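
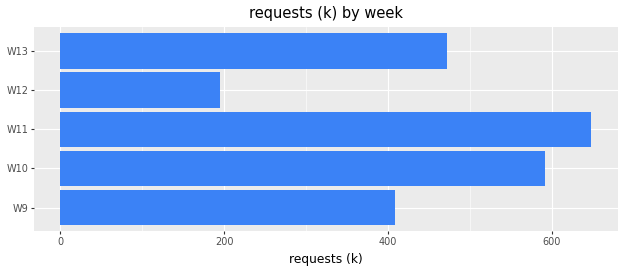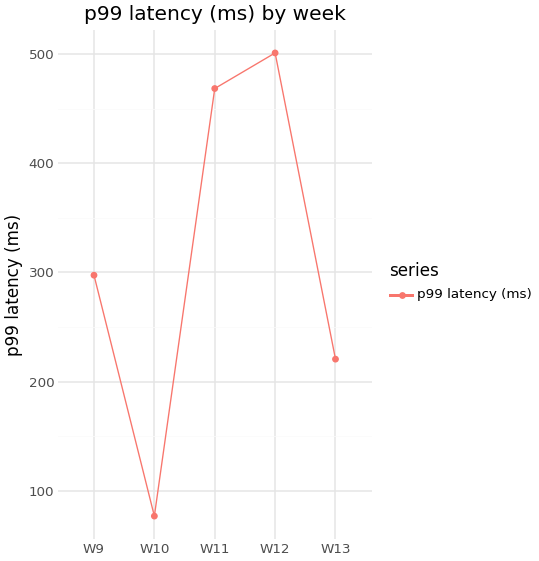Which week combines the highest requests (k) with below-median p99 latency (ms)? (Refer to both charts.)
Chart 2 median p99 latency (ms) ≈ 300; below-median weeks: W10, W13. Among those, W10 has the highest requests (k) (≈ 600).

W10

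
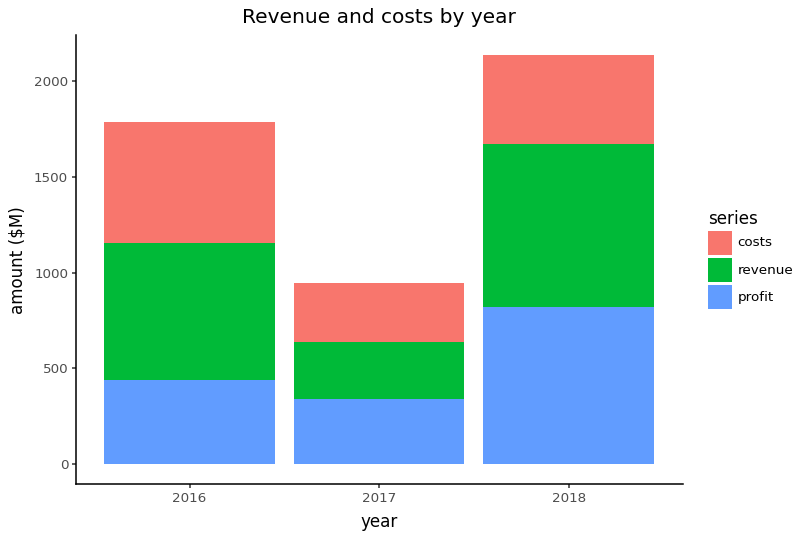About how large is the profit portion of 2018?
≈ 800

profit top ≈ 800, bottom ≈ 0; segment ≈ 800.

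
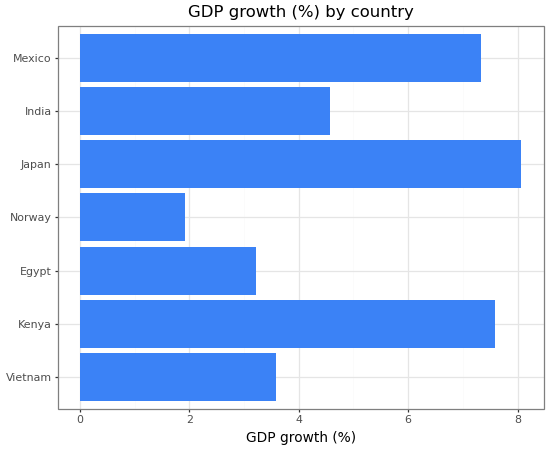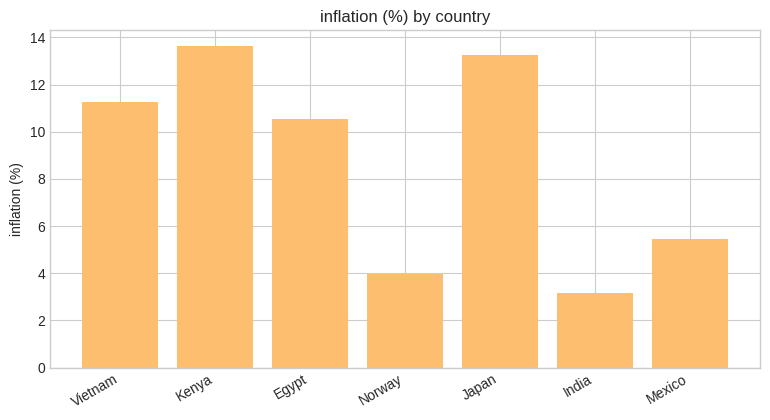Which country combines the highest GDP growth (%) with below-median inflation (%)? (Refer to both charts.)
Mexico

Chart 2 median inflation (%) ≈ 10; below-median countries: Norway, India, Mexico. Among those, Mexico has the highest GDP growth (%) (≈ 7).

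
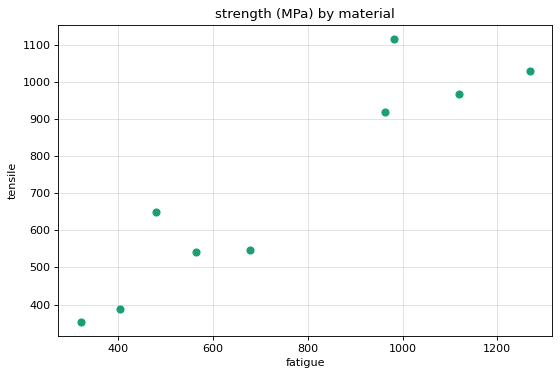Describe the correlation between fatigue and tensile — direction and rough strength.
Points are positively correlated; strong (|r| ≈ 0.9).

positive, strong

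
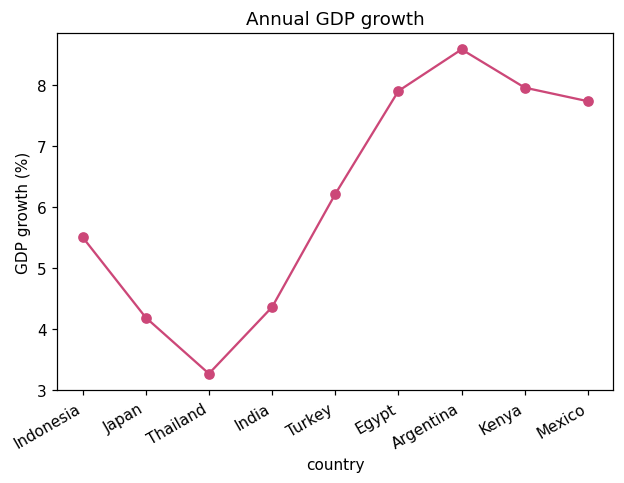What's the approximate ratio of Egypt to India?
Egypt ≈ 8.0, India ≈ 4.5; 8.0/4.5 ≈ 1.78.

≈ 1.78×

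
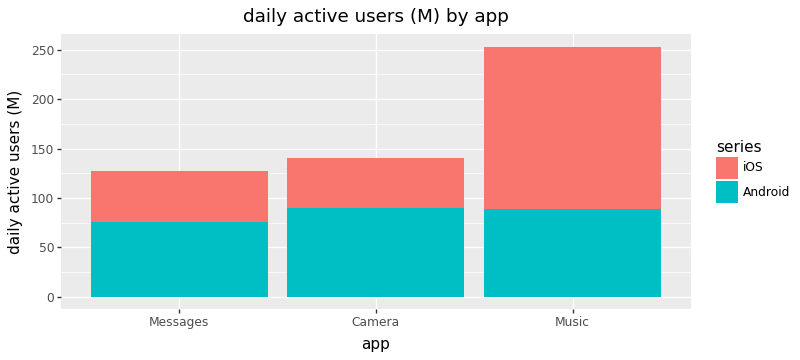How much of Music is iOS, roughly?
iOS top ≈ 250, bottom ≈ 100; segment ≈ 150.

≈ 150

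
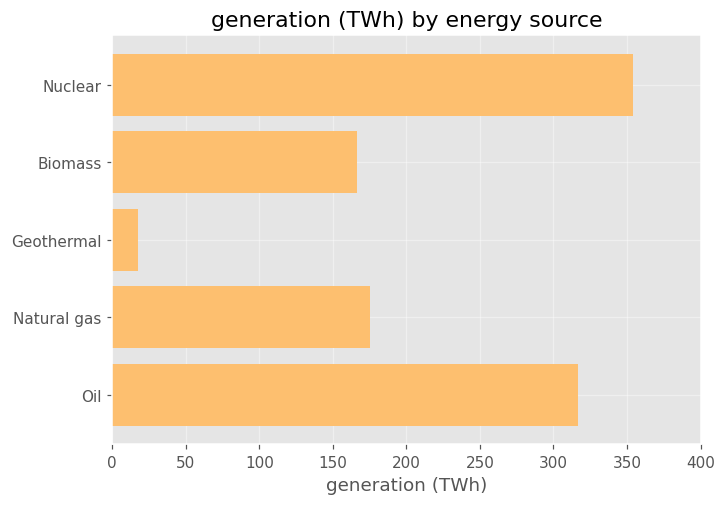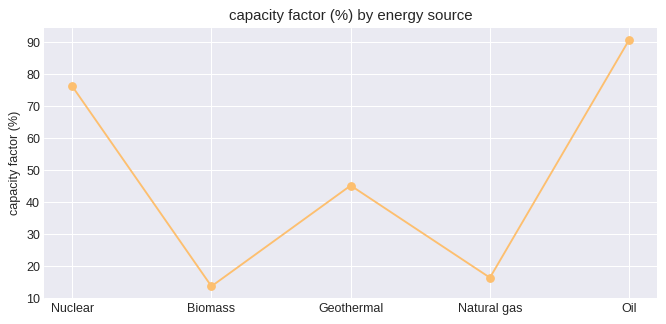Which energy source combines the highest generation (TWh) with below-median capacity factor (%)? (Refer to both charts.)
Natural gas

Chart 2 median capacity factor (%) ≈ 50; below-median energy sources: Biomass, Natural gas. Among those, Natural gas has the highest generation (TWh) (≈ 200).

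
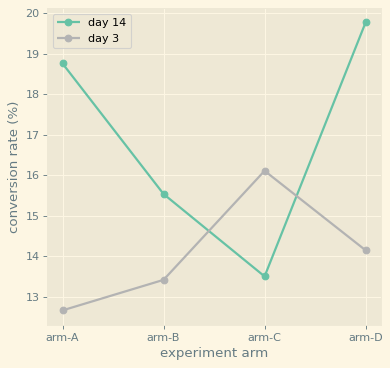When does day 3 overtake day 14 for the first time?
arm-C

arm-B: day 3 ≈ 13 vs day 14 ≈ 16 (not yet); arm-C: day 3 ≈ 16 vs day 14 ≈ 14 (first crossover).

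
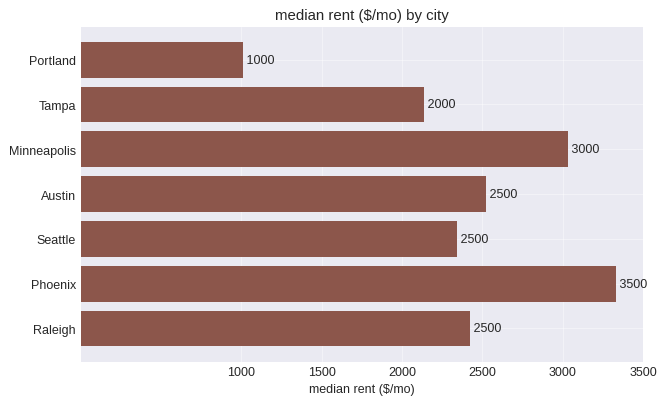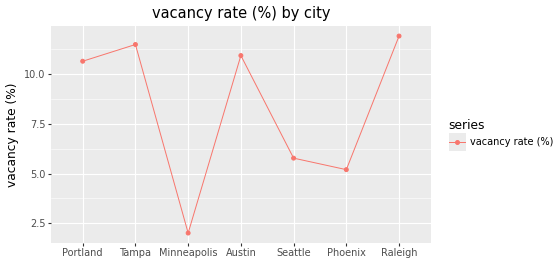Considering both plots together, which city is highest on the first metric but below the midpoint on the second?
Chart 2 median vacancy rate (%) ≈ 10; below-median cities: Minneapolis, Seattle, Phoenix. Among those, Phoenix has the highest median rent ($/mo) (≈ 3500).

Phoenix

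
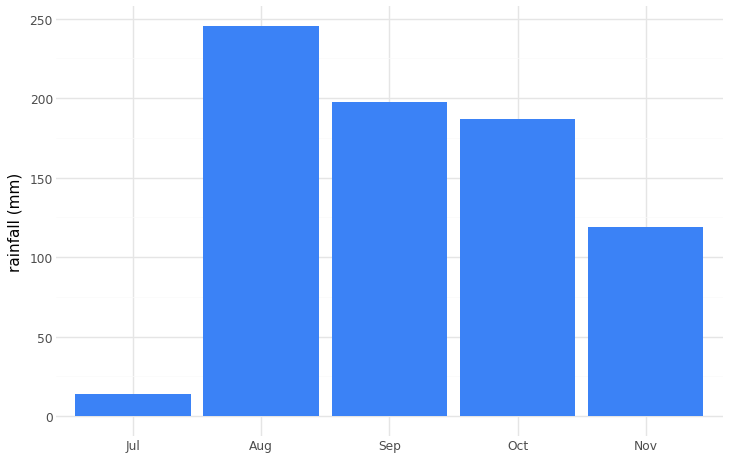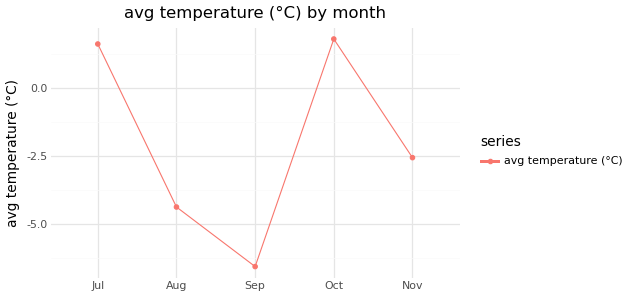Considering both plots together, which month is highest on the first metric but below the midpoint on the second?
Aug

Chart 2 median avg temperature (°C) ≈ -2.6; below-median months: Aug, Sep. Among those, Aug has the highest rainfall (mm) (≈ 250).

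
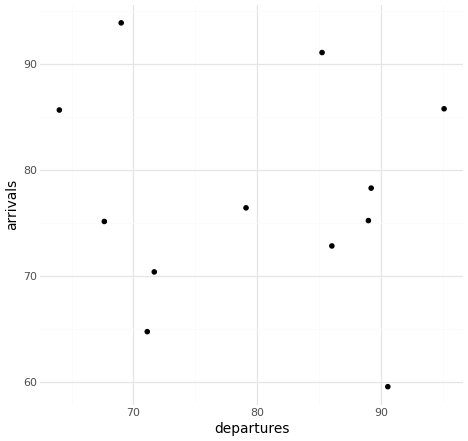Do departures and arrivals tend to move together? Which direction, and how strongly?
Points are roughly uncorrelated; weak (|r| ≈ 0.1).

no clear correlation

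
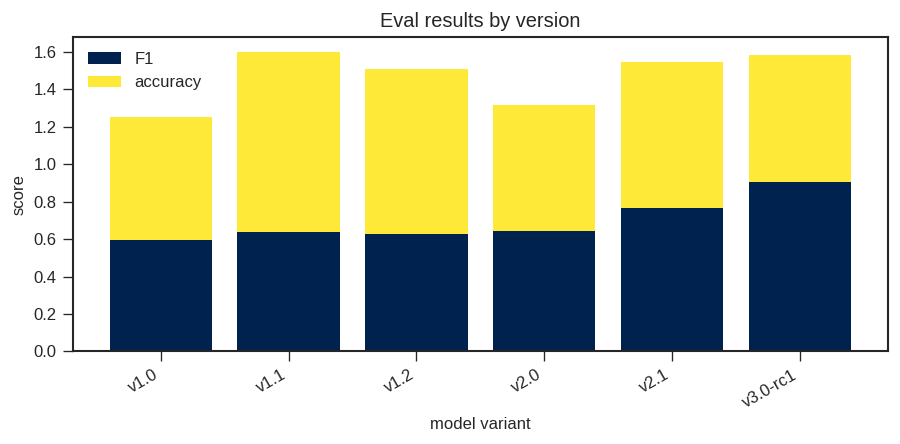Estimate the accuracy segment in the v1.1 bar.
≈ 1.0

accuracy top ≈ 1.6, bottom ≈ 0.6; segment ≈ 1.0.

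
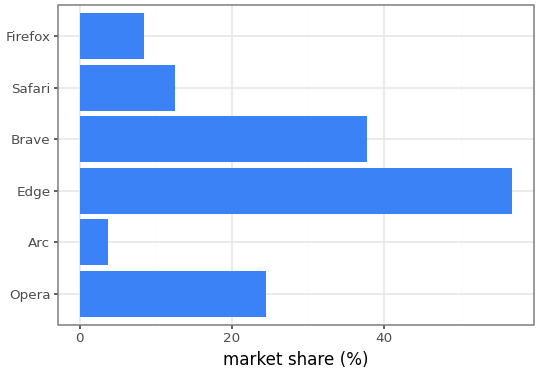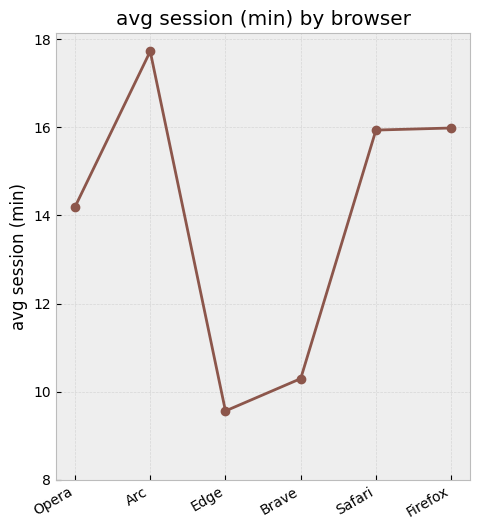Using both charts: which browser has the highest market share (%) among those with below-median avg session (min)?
Edge

Chart 2 median avg session (min) ≈ 16; below-median browsers: Opera, Edge, Brave. Among those, Edge has the highest market share (%) (≈ 60).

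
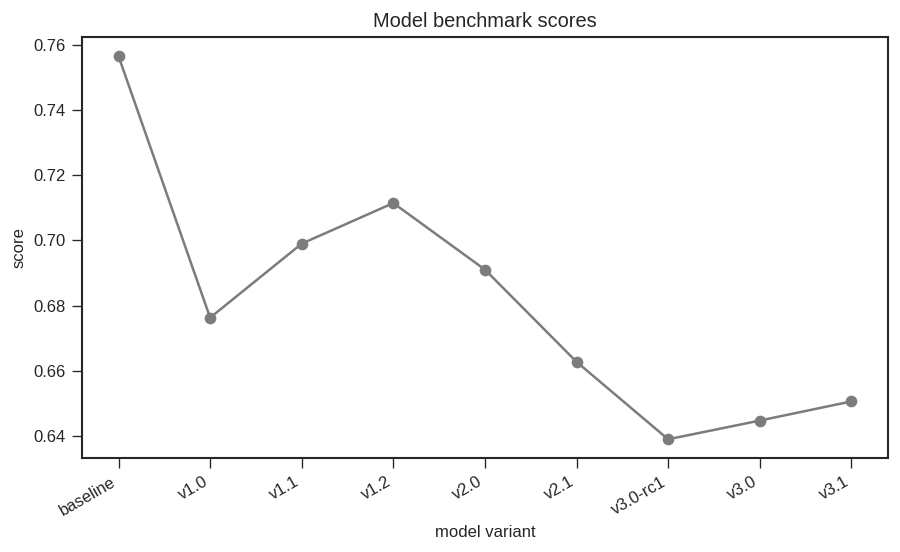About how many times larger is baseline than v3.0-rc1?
baseline ≈ 0.76, v3.0-rc1 ≈ 0.64; 0.76/0.64 ≈ 1.19.

≈ 1.19×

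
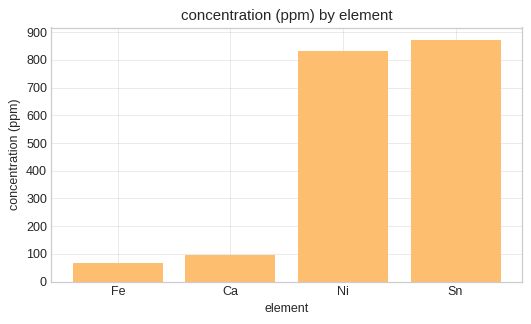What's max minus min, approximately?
≈ 800

Max Sn ≈ 900, min Fe ≈ 100; range ≈ 800.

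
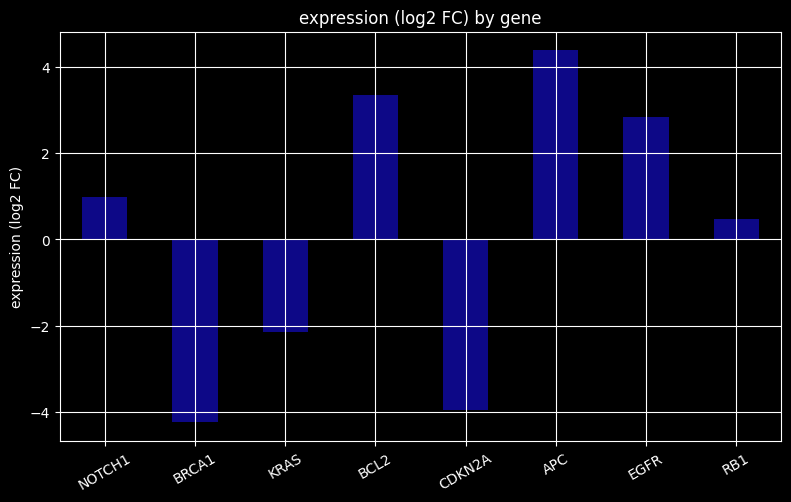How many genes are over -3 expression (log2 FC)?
6

Above -3: NOTCH1, KRAS, BCL2, APC, EGFR, RB1.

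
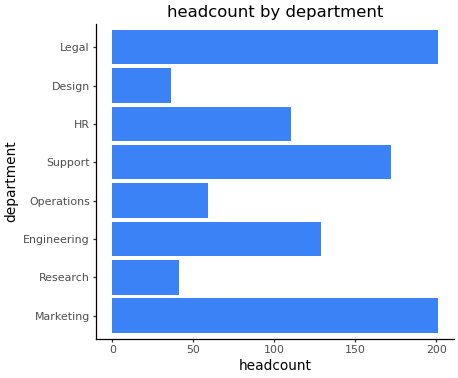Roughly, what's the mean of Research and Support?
≈ 110

(40 + 180) / 2 ≈ 110.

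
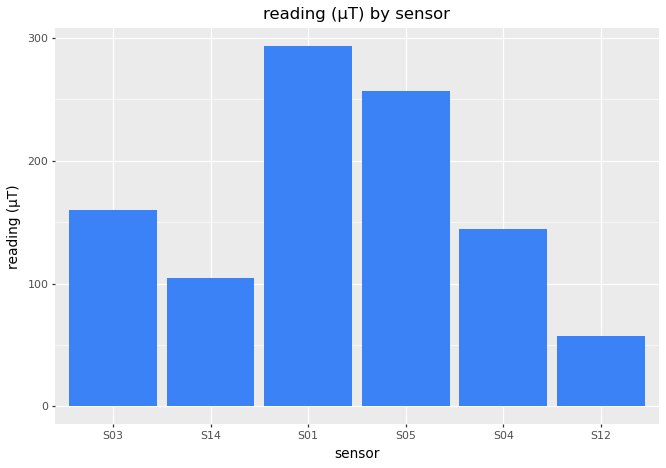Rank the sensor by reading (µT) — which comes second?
Top 3: S01 ≈ 300, S05 ≈ 250, S03 ≈ 150.

S05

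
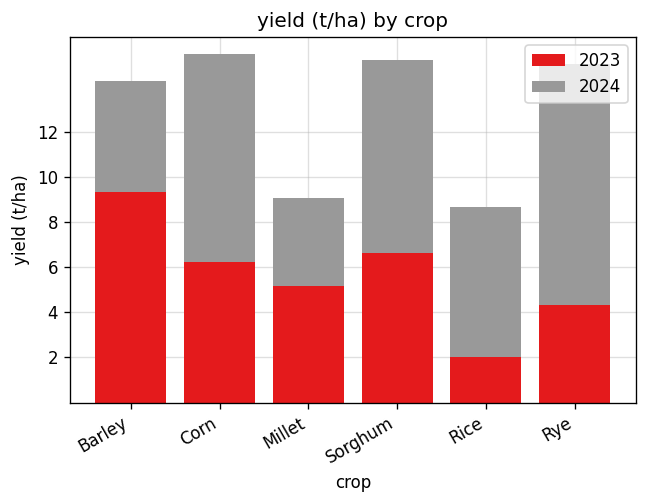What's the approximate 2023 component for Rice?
2023 top ≈ 2, bottom ≈ 0; segment ≈ 2.

≈ 2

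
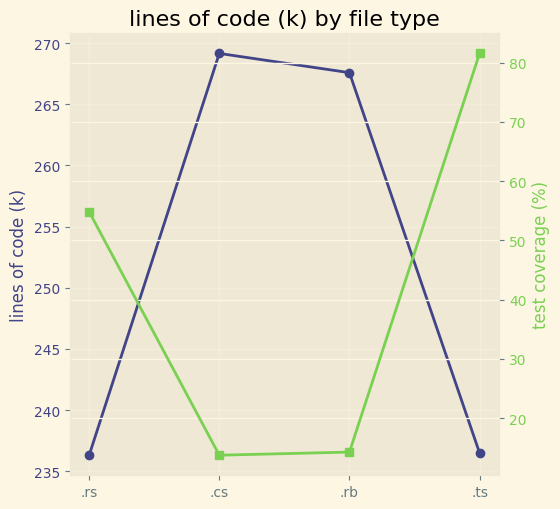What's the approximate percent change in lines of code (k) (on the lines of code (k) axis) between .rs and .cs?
.rs ≈ 235, .cs ≈ 270; (270 − 235) / 235 ≈ +14.9%.

≈ +14.9%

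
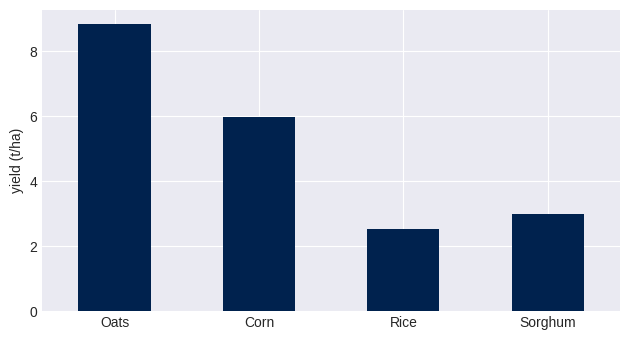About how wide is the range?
≈ 6

Max Oats ≈ 9, min Rice ≈ 3; range ≈ 6.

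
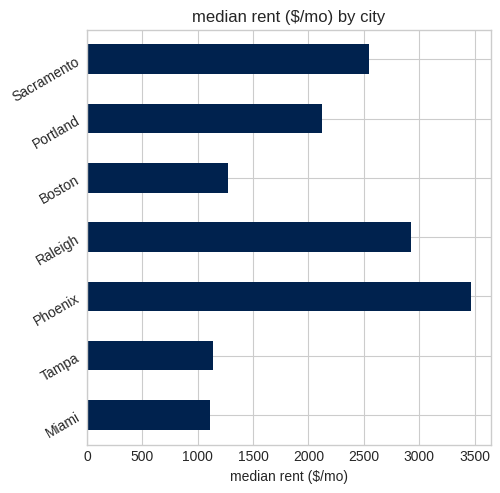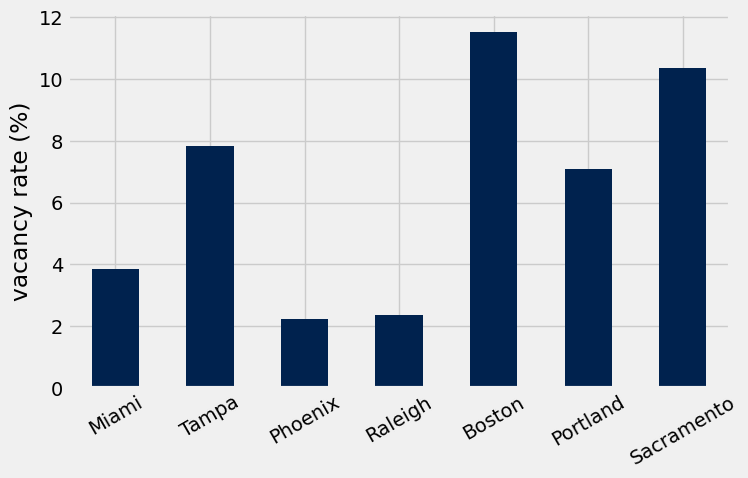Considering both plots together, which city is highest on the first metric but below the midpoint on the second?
Chart 2 median vacancy rate (%) ≈ 8; below-median cities: Miami, Phoenix, Raleigh. Among those, Phoenix has the highest median rent ($/mo) (≈ 3500).

Phoenix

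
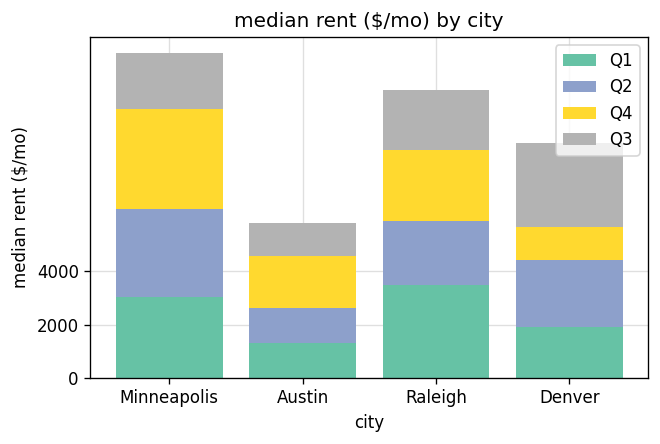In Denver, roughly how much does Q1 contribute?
Q1 top ≈ 2000, bottom ≈ 0; segment ≈ 2000.

≈ 2000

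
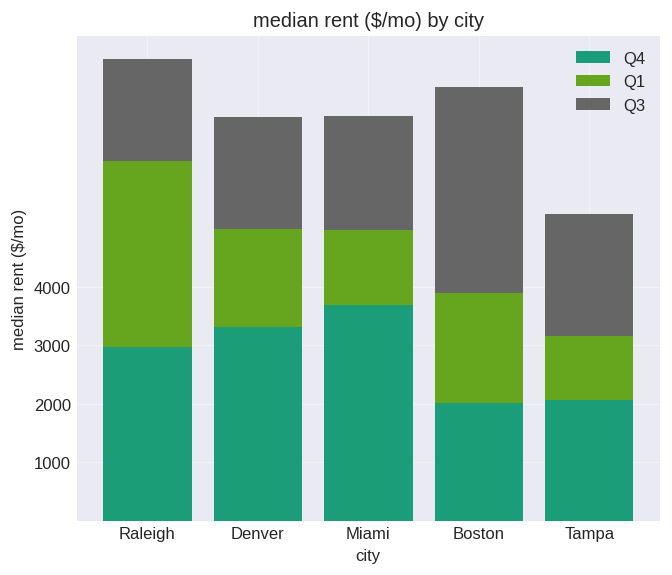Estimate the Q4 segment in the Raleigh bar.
Q4 top ≈ 3000, bottom ≈ 0; segment ≈ 3000.

≈ 3000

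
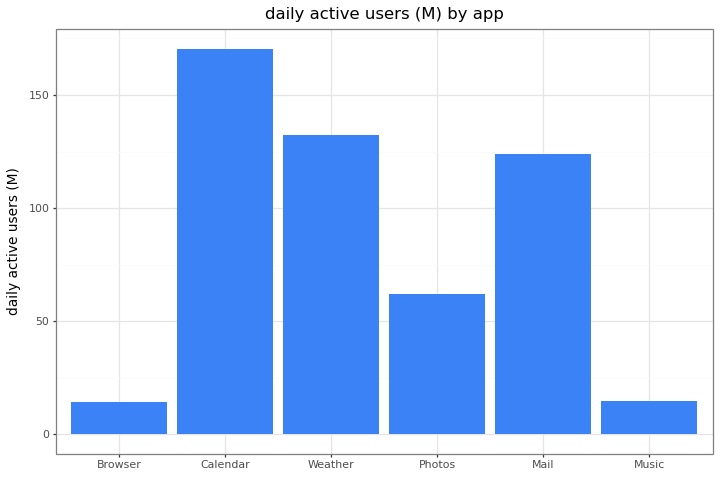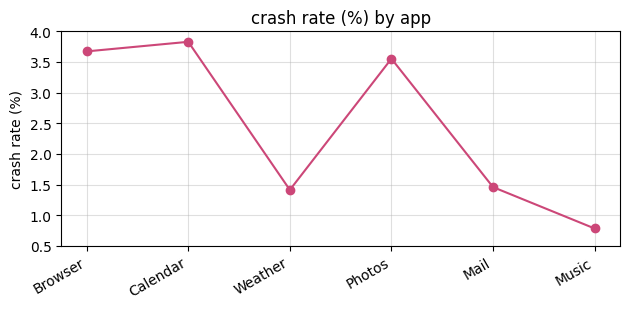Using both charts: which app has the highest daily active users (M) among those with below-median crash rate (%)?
Chart 2 median crash rate (%) ≈ 2.5; below-median apps: Weather, Mail, Music. Among those, Weather has the highest daily active users (M) (≈ 140).

Weather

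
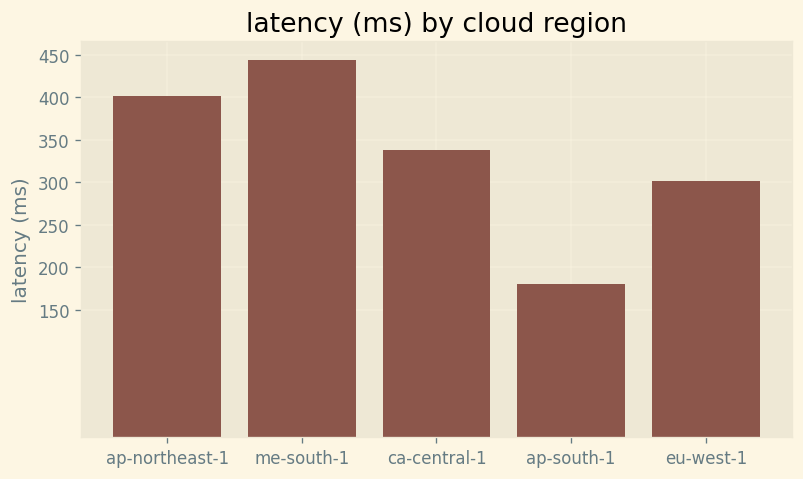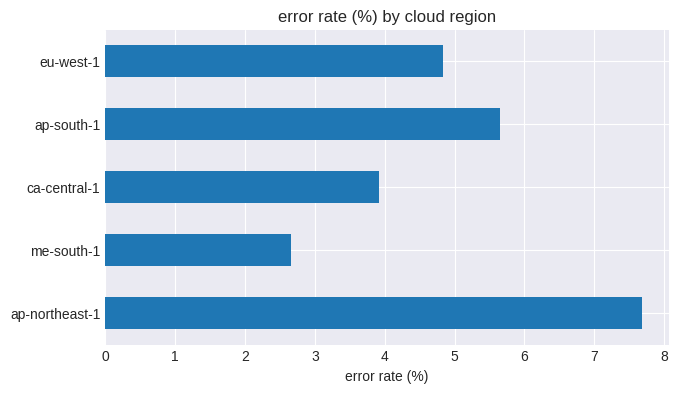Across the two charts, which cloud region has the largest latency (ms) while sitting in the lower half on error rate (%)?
Chart 2 median error rate (%) ≈ 5; below-median cloud regions: me-south-1, ca-central-1. Among those, me-south-1 has the highest latency (ms) (≈ 450).

me-south-1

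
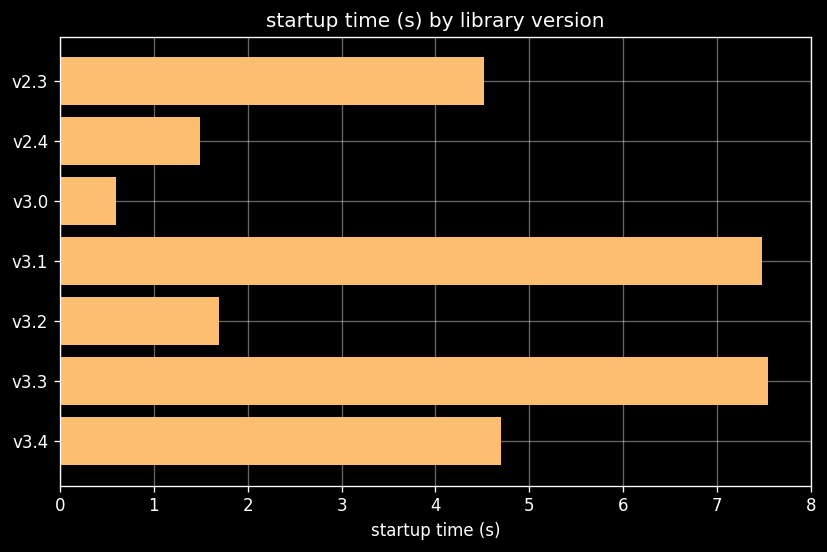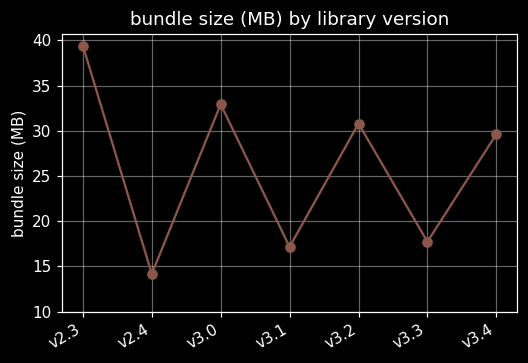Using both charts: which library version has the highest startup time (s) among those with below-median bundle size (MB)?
Chart 2 median bundle size (MB) ≈ 30; below-median library versions: v2.4, v3.1, v3.3. Among those, v3.3 has the highest startup time (s) (≈ 8).

v3.3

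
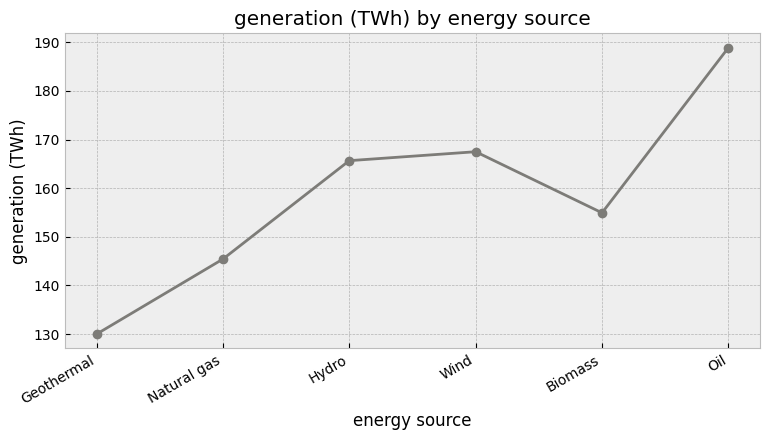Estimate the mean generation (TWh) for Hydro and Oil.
(165 + 190) / 2 ≈ 178.

≈ 178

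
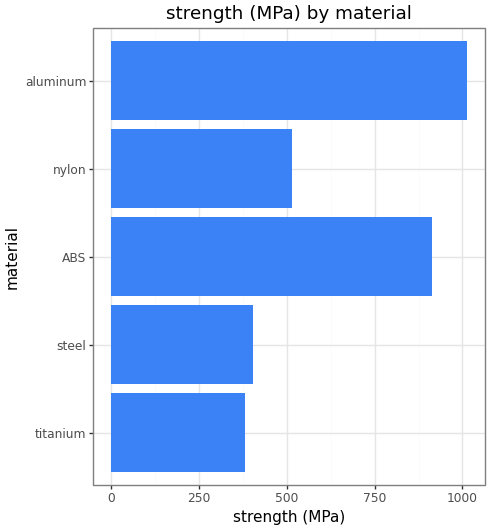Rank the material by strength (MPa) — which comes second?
ABS

Top 3: aluminum ≈ 1000, ABS ≈ 900, nylon ≈ 500.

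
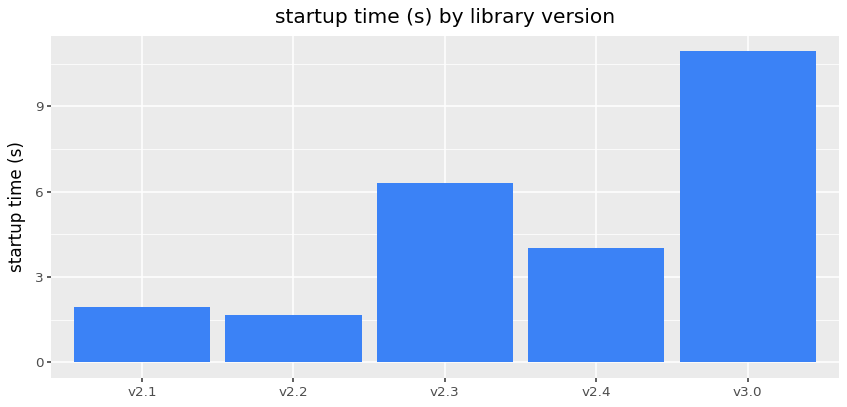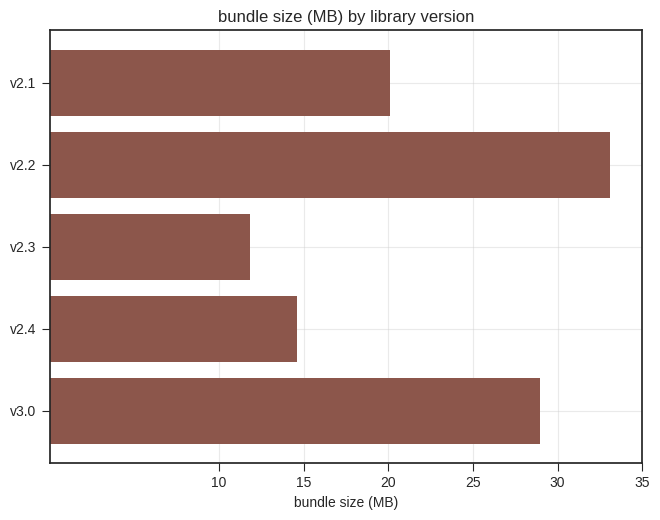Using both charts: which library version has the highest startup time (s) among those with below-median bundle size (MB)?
v2.3

Chart 2 median bundle size (MB) ≈ 20; below-median library versions: v2.3, v2.4. Among those, v2.3 has the highest startup time (s) (≈ 6).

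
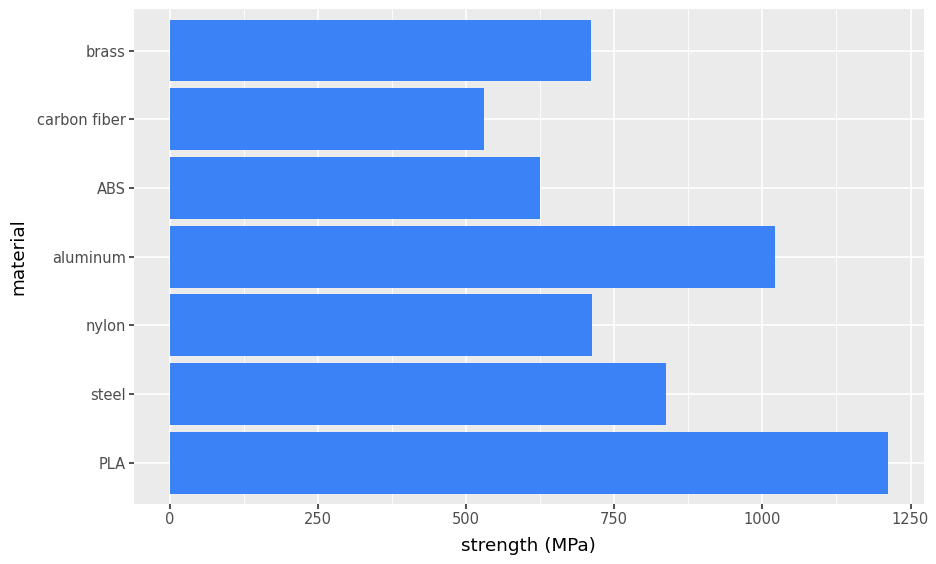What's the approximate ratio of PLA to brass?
≈ 1.5×

PLA ≈ 1200, brass ≈ 800; 1200/800 ≈ 1.5.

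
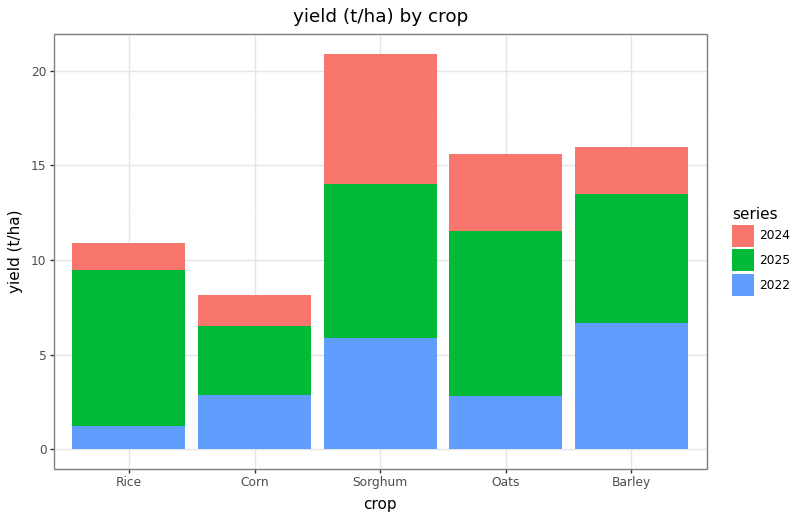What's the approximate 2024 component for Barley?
≈ 2

2024 top ≈ 16, bottom ≈ 14; segment ≈ 2.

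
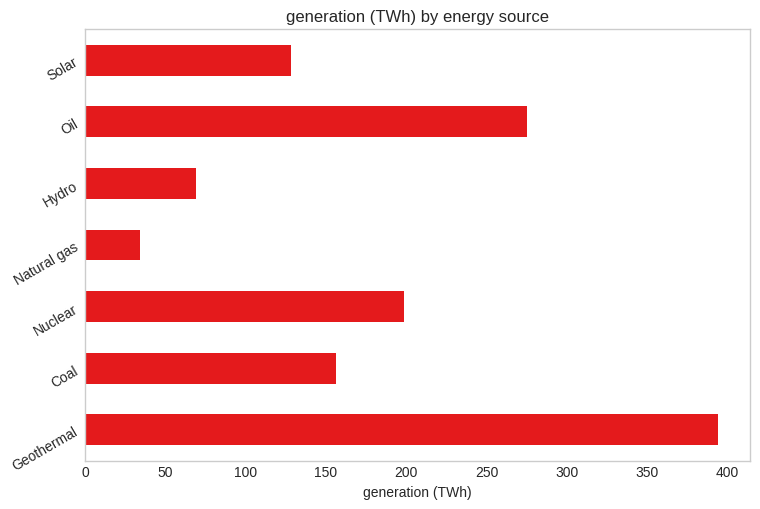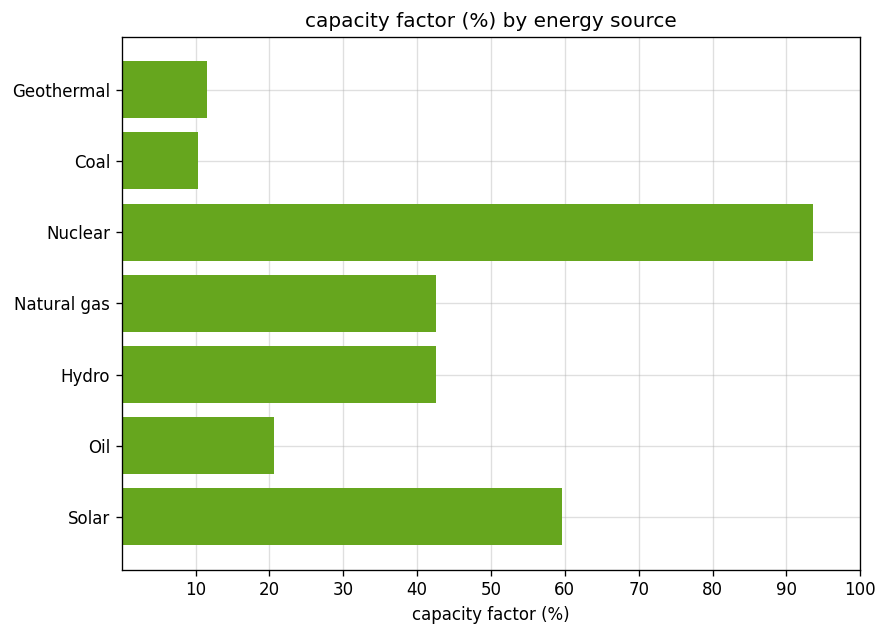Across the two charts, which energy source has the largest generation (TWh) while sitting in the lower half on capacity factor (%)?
Chart 2 median capacity factor (%) ≈ 40; below-median energy sources: Geothermal, Coal, Oil. Among those, Geothermal has the highest generation (TWh) (≈ 400).

Geothermal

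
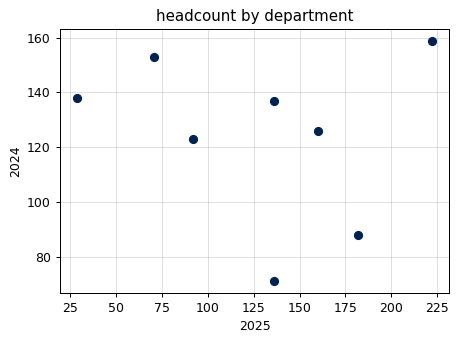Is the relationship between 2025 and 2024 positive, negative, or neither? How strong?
Points are roughly uncorrelated; weak (|r| ≈ 0.1).

no clear correlation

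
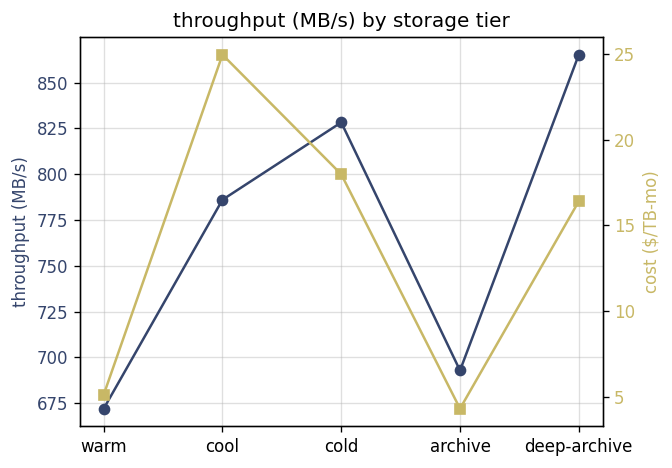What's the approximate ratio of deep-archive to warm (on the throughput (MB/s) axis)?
≈ 1.26×

deep-archive ≈ 860, warm ≈ 680; 860/680 ≈ 1.26.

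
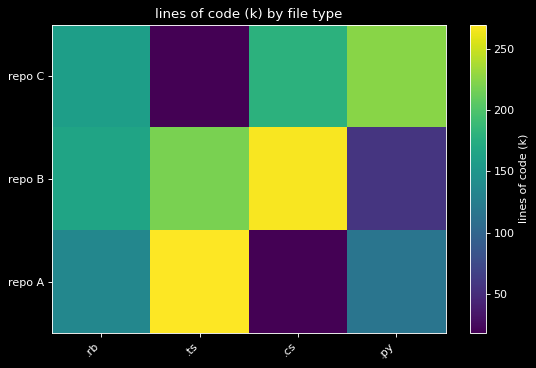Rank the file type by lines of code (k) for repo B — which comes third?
.rb

Top 4 for repo B: .cs ≈ 275, .ts ≈ 225, .rb ≈ 175, .py ≈ 50.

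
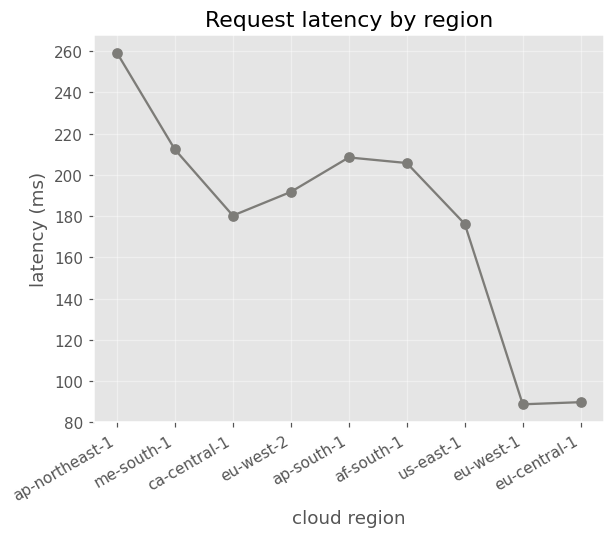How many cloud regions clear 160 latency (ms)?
Above 160: ap-northeast-1, me-south-1, ca-central-1, eu-west-2, ap-south-1, af-south-1, us-east-1.

7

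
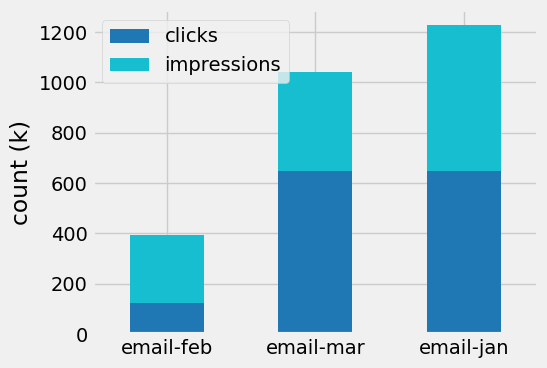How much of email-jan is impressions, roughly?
impressions top ≈ 1200, bottom ≈ 600; segment ≈ 600.

≈ 600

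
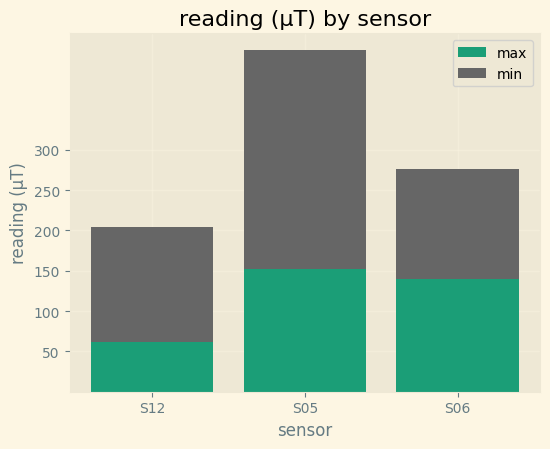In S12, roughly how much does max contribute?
≈ 50

max top ≈ 50, bottom ≈ 0; segment ≈ 50.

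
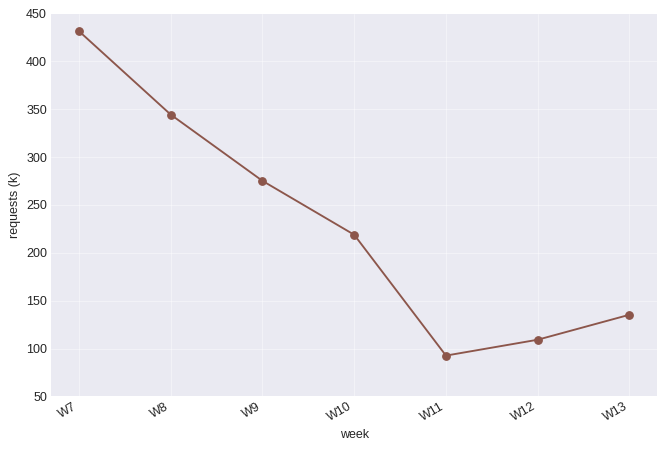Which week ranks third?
W9

Top 4: W7 ≈ 450, W8 ≈ 350, W9 ≈ 300, W10 ≈ 200.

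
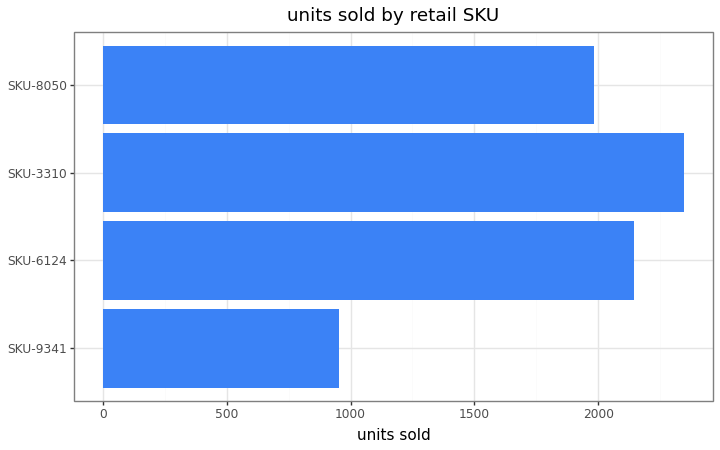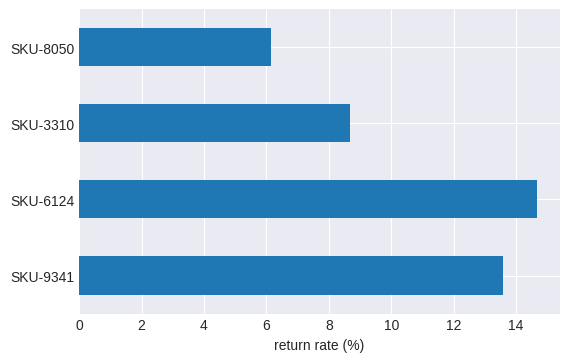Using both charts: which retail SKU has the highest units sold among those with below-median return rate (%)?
Chart 2 median return rate (%) ≈ 12; below-median retail SKUs: SKU-3310, SKU-8050. Among those, SKU-3310 has the highest units sold (≈ 2500).

SKU-3310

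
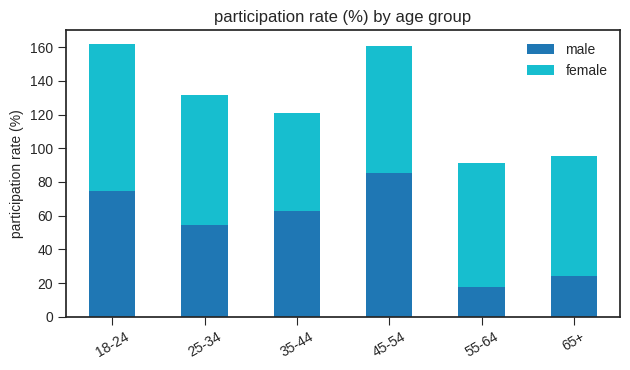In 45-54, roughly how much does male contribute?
male top ≈ 80, bottom ≈ 0; segment ≈ 80.

≈ 80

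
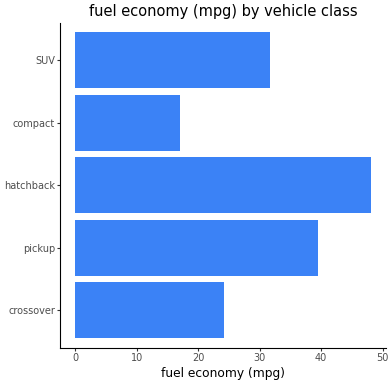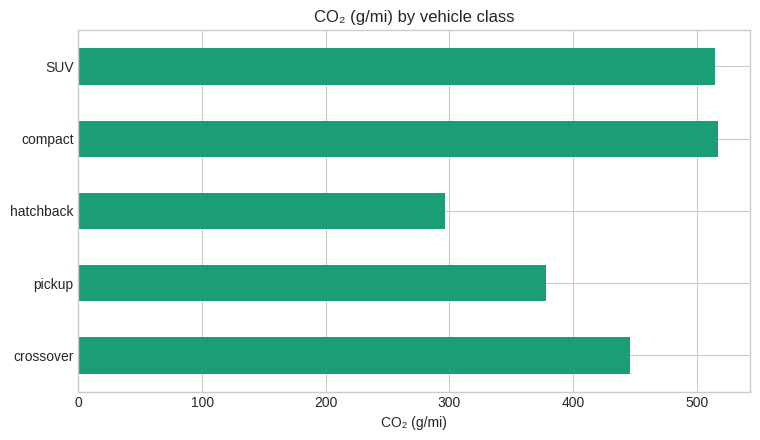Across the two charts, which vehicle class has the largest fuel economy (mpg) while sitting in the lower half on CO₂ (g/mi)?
Chart 2 median CO₂ (g/mi) ≈ 450; below-median vehicle classes: pickup, hatchback. Among those, hatchback has the highest fuel economy (mpg) (≈ 50).

hatchback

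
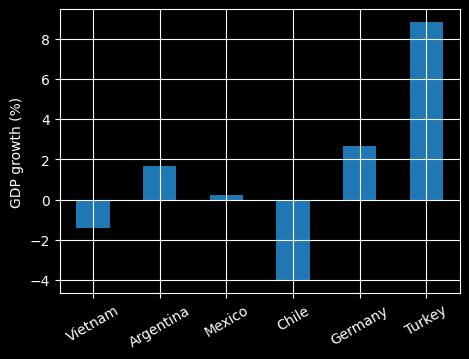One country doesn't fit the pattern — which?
Turkey

Turkey ≈ 8; the rest sit between ≈ -4 and ≈ 2.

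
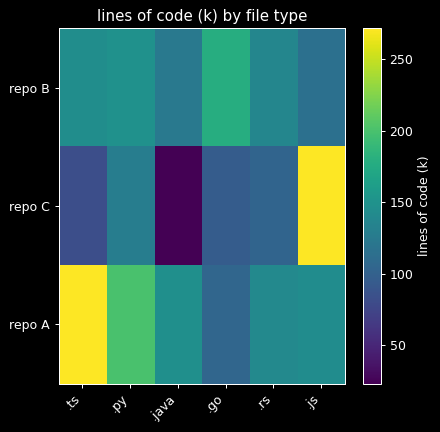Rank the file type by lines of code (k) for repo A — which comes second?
.py

Top 3 for repo A: .ts ≈ 275, .py ≈ 200, .java ≈ 150.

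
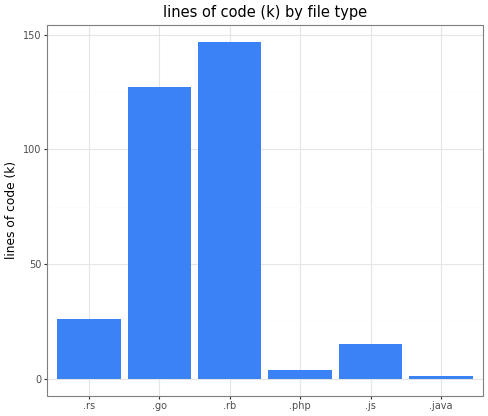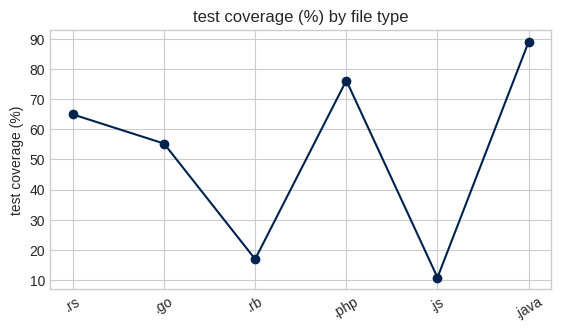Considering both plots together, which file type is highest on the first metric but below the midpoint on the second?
.rb

Chart 2 median test coverage (%) ≈ 60; below-median file types: .go, .rb, .js. Among those, .rb has the highest lines of code (k) (≈ 140).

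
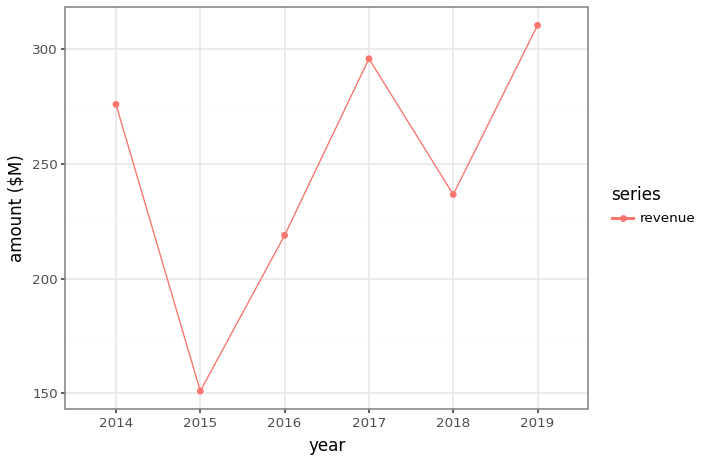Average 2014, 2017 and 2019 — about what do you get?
(280 + 300 + 320) / 3 ≈ 300.

≈ 300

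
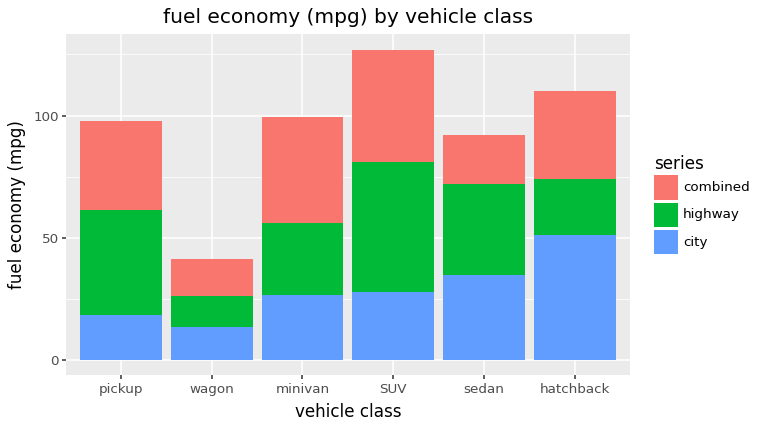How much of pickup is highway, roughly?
highway top ≈ 60, bottom ≈ 20; segment ≈ 40.

≈ 40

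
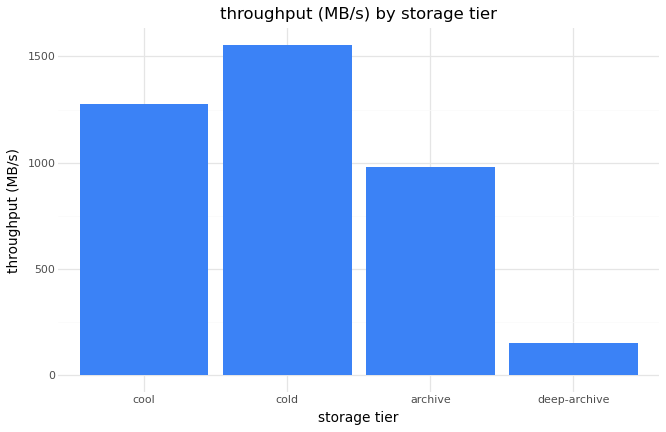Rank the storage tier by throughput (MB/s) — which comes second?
Top 3: cold ≈ 1600, cool ≈ 1200, archive ≈ 1000.

cool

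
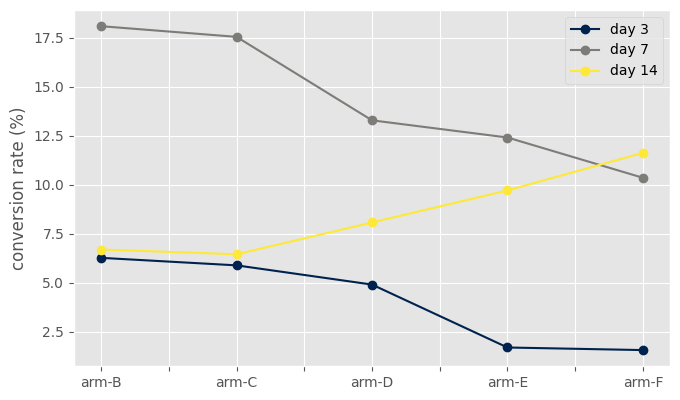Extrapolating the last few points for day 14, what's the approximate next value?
≈ 14

Last three: 8, 10, 12 → slope ≈ 2/step → next ≈ 14.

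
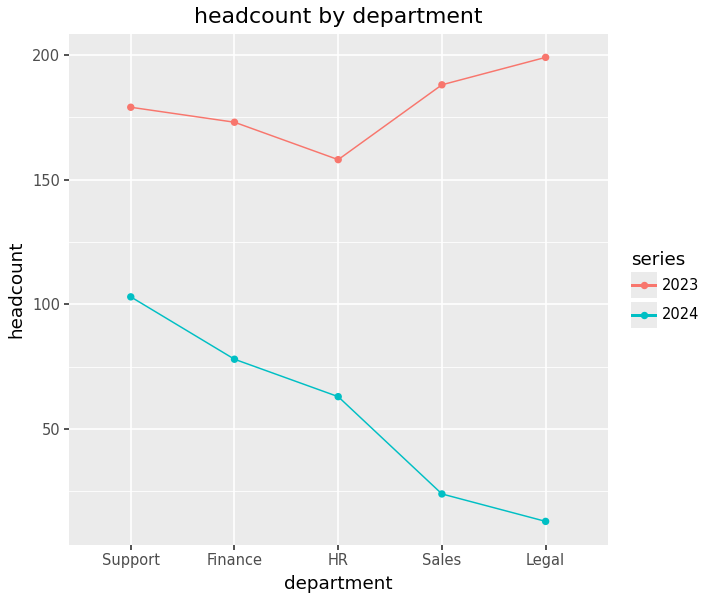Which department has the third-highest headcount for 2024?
Top 4 for 2024: Support ≈ 100, Finance ≈ 80, HR ≈ 60, Sales ≈ 20.

HR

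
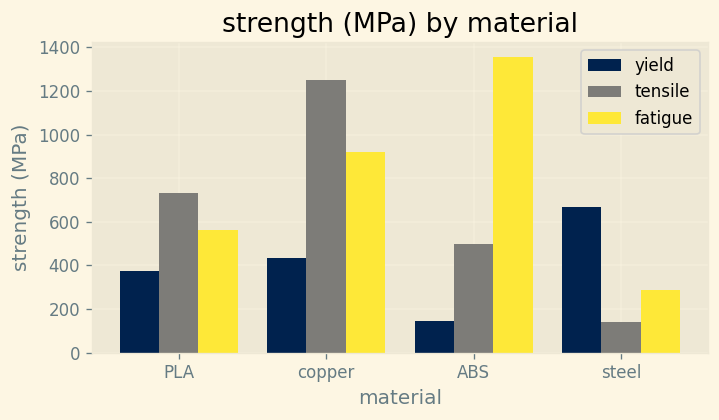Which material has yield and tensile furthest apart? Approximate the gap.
copper: yield ≈ 400, tensile ≈ 1200 → gap ≈ 800. Next-largest (steel) is only ≈ 400.

copper, ≈ 800 MPa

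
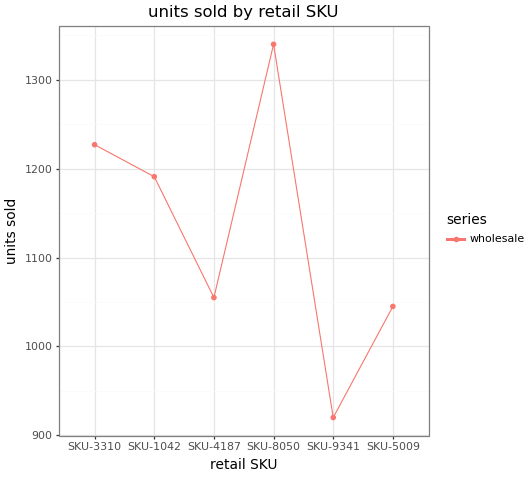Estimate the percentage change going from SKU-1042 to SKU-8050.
≈ +12.5%

SKU-1042 ≈ 1200, SKU-8050 ≈ 1350; (1350 − 1200) / 1200 ≈ +12.5%.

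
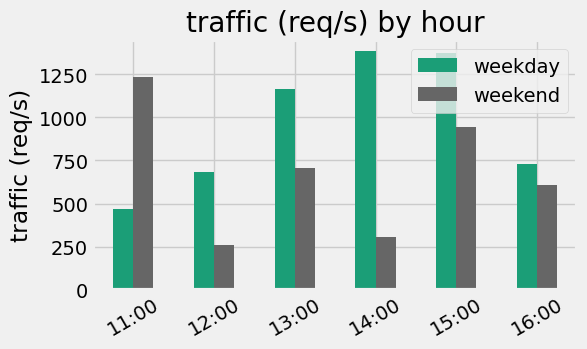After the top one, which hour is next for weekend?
15:00

Top 3 for weekend: 11:00 ≈ 1200, 15:00 ≈ 1000, 13:00 ≈ 800.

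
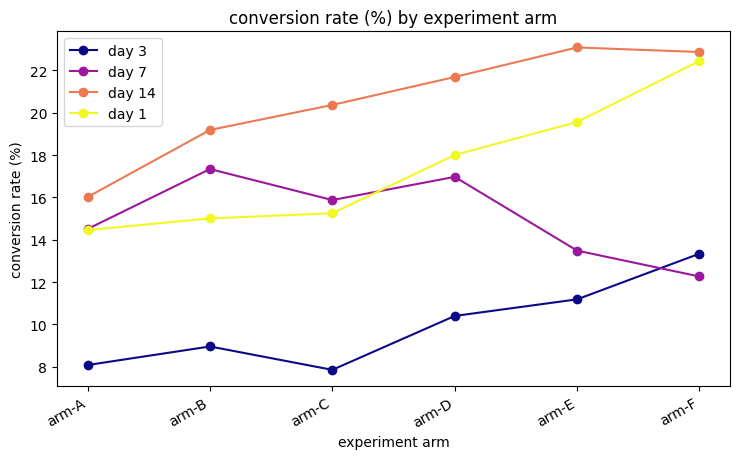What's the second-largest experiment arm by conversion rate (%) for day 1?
Top 3 for day 1: arm-F ≈ 22, arm-E ≈ 20, arm-D ≈ 18.

arm-E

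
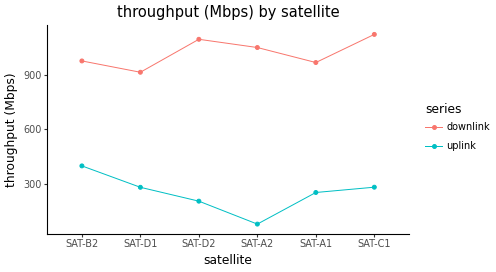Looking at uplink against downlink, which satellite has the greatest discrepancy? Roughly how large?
SAT-A2: uplink ≈ 100, downlink ≈ 1100 → gap ≈ 1000. Next-largest (SAT-D2) is only ≈ 900.

SAT-A2, ≈ 1000 Mbps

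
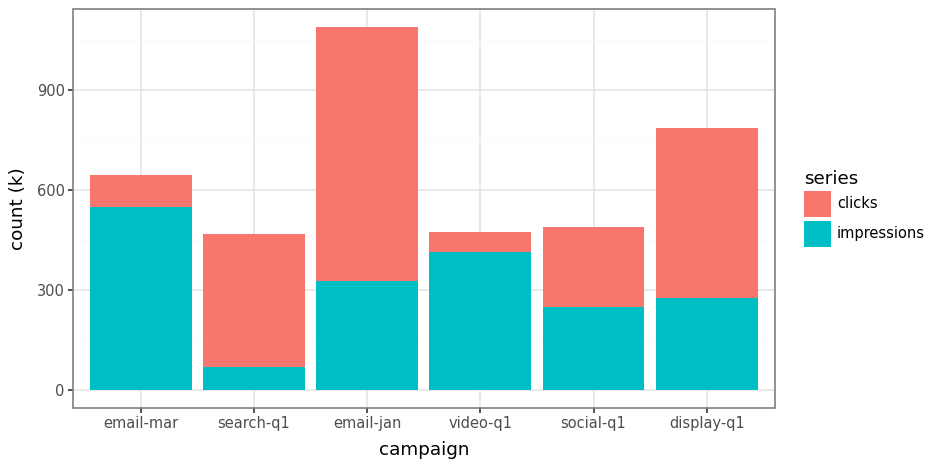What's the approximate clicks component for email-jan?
≈ 800

clicks top ≈ 1100, bottom ≈ 300; segment ≈ 800.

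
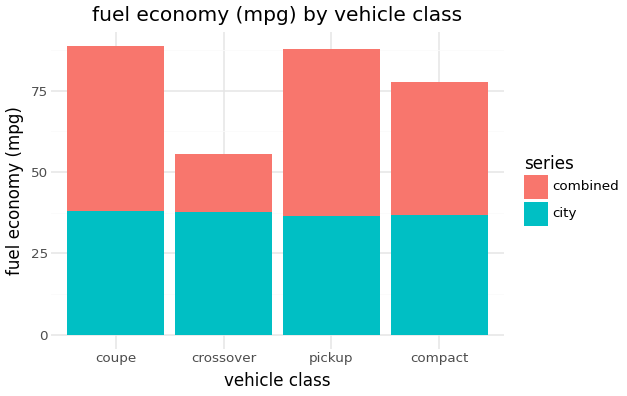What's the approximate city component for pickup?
city top ≈ 40, bottom ≈ 0; segment ≈ 40.

≈ 40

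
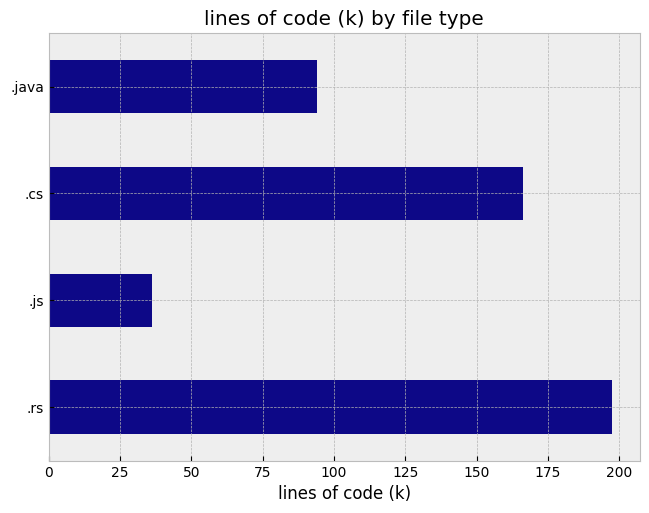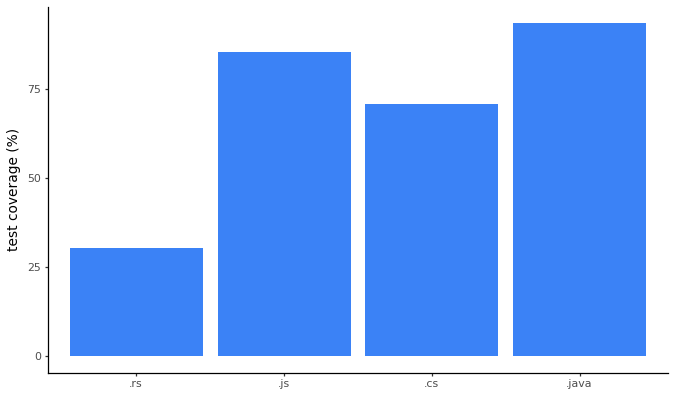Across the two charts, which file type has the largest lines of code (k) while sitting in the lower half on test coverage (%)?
.rs

Chart 2 median test coverage (%) ≈ 80; below-median file types: .rs, .cs. Among those, .rs has the highest lines of code (k) (≈ 200).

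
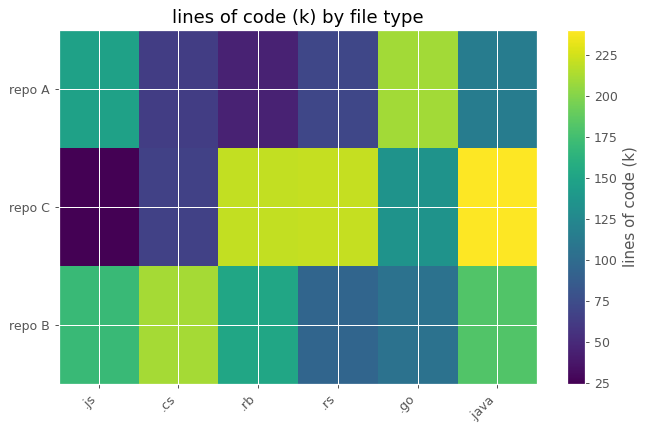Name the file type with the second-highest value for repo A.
.js

Top 3 for repo A: .go ≈ 220, .js ≈ 140, .java ≈ 120.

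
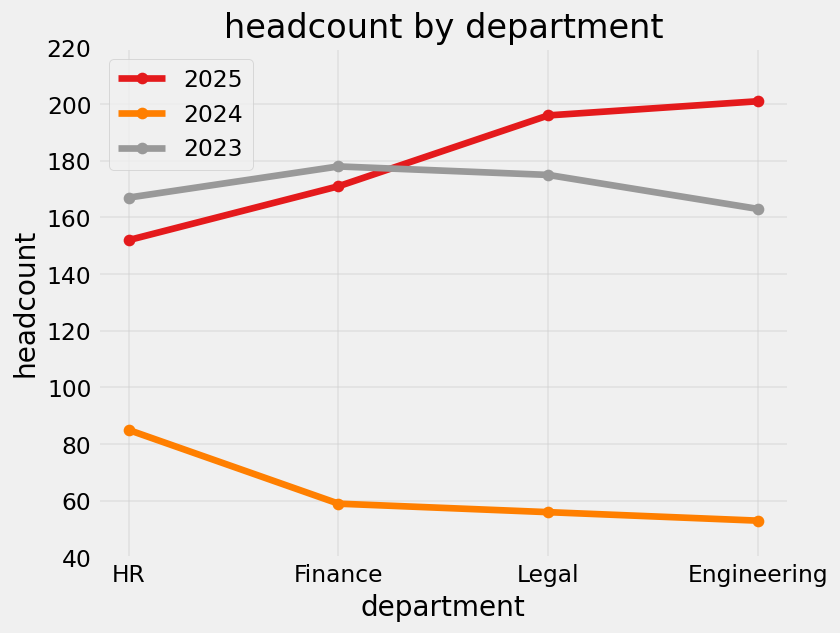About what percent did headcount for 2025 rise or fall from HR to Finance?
HR ≈ 160, Finance ≈ 180; (180 − 160) / 160 ≈ +12.5%.

≈ +12.5%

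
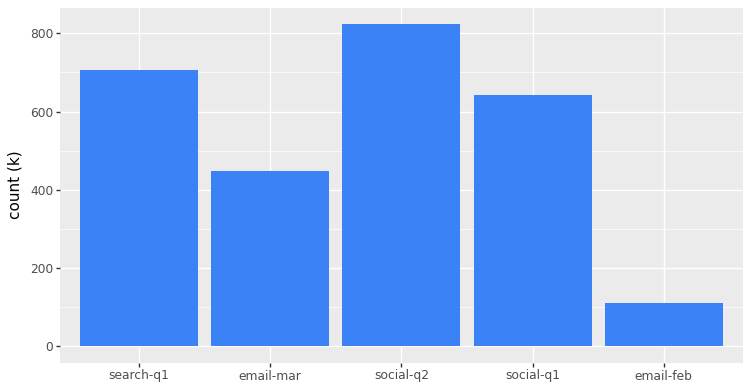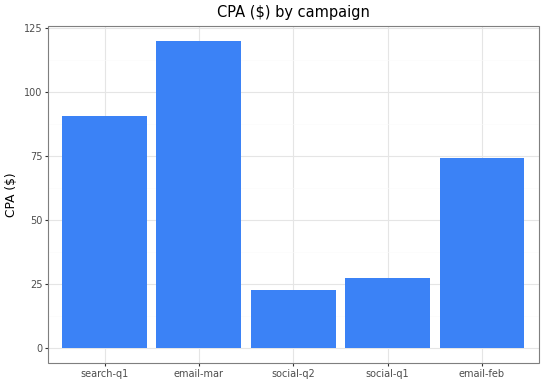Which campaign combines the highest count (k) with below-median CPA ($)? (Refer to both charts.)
social-q2

Chart 2 median CPA ($) ≈ 80; below-median campaigns: social-q2, social-q1. Among those, social-q2 has the highest count (k) (≈ 800).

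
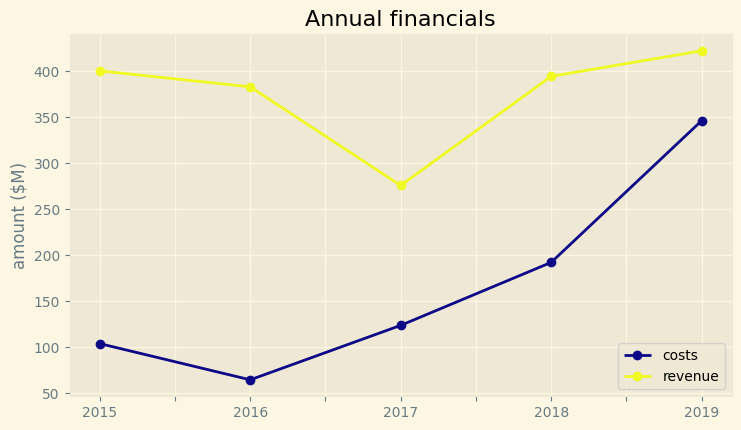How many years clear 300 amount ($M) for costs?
1

Above 300: 2019.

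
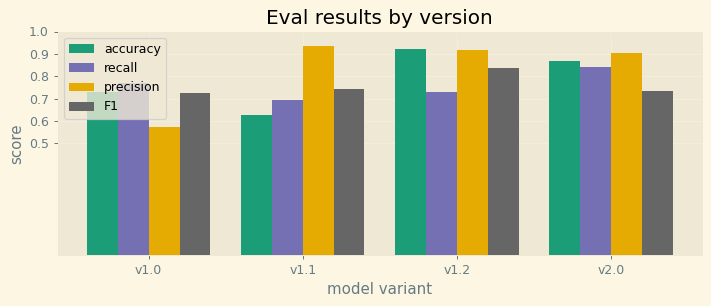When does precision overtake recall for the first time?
v1.0: precision ≈ 0.6 vs recall ≈ 0.8 (not yet); v1.1: precision ≈ 0.9 vs recall ≈ 0.7 (first crossover).

v1.1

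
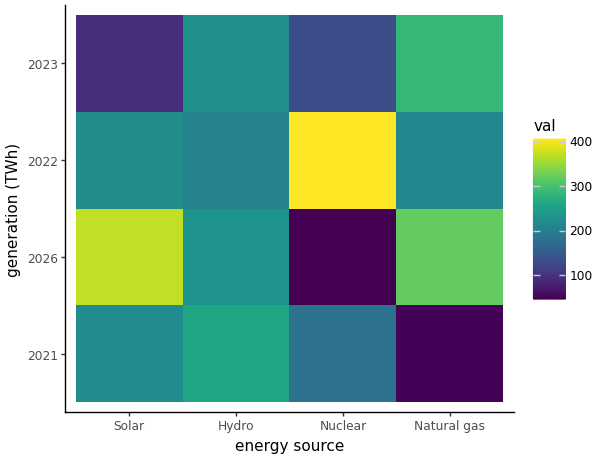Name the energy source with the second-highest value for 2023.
Top 3 for 2023: Natural gas ≈ 300, Hydro ≈ 250, Nuclear ≈ 150.

Hydro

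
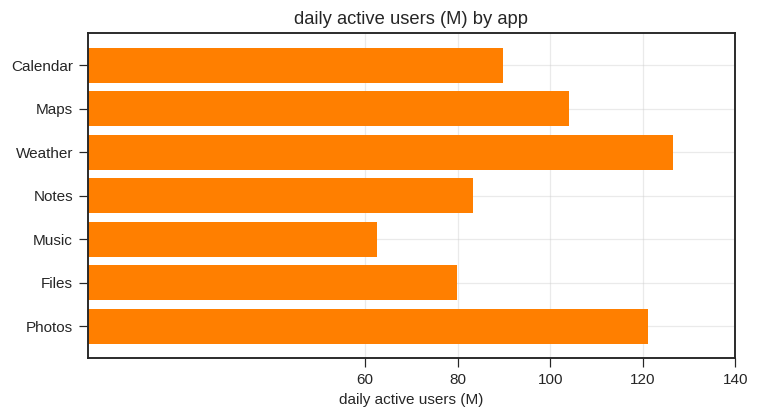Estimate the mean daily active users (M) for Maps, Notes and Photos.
≈ 100

(100 + 80 + 120) / 3 ≈ 100.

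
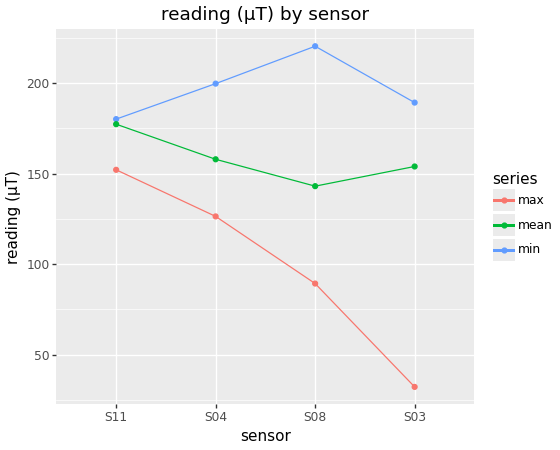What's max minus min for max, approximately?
≈ 120

Max S11 ≈ 160, min S03 ≈ 40; range ≈ 120.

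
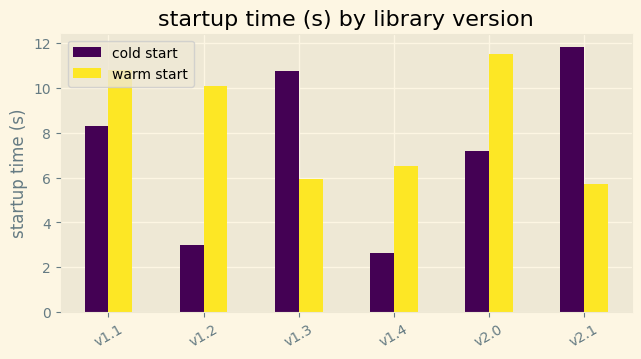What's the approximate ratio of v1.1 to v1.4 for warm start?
≈ 1.57×

v1.1 ≈ 11, v1.4 ≈ 7; 11/7 ≈ 1.57.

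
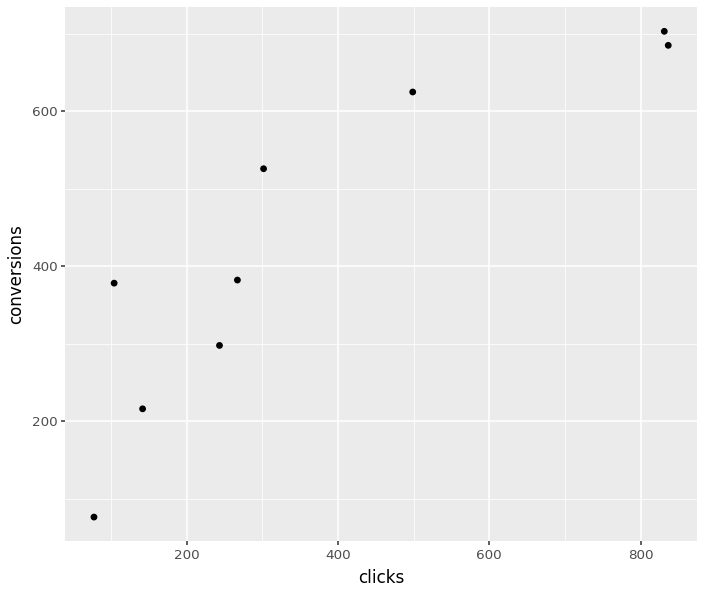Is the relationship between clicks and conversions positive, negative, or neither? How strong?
Points are positively correlated; strong (|r| ≈ 0.9).

positive, strong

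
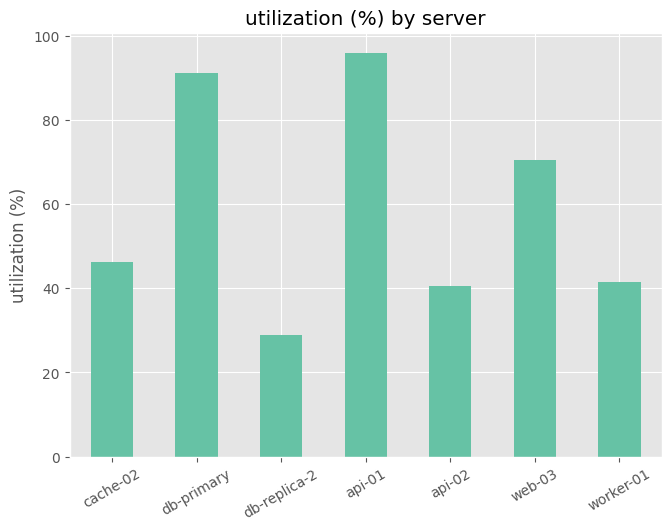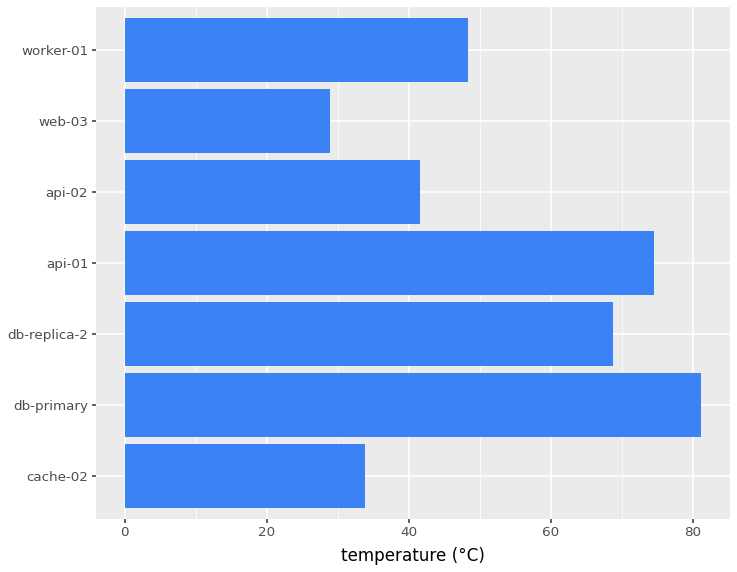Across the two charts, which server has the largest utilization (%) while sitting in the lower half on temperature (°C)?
Chart 2 median temperature (°C) ≈ 50; below-median servers: cache-02, api-02, web-03. Among those, web-03 has the highest utilization (%) (≈ 70).

web-03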